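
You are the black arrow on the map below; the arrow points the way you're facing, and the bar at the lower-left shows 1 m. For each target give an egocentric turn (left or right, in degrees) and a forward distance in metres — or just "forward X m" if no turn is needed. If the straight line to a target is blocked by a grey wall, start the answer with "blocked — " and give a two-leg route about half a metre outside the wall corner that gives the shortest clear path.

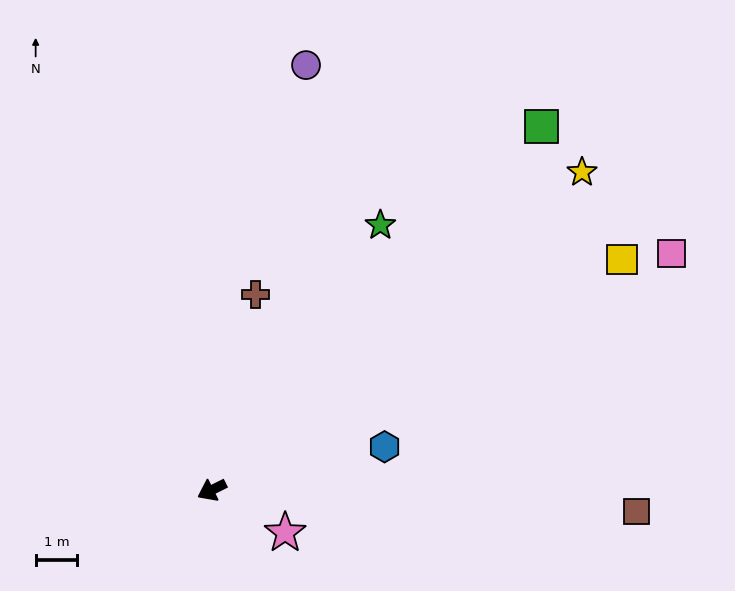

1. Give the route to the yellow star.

turn right 166°, forward 11.7 m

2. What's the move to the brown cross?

turn right 129°, forward 4.8 m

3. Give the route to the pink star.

turn left 123°, forward 2.0 m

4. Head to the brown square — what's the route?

turn left 151°, forward 10.2 m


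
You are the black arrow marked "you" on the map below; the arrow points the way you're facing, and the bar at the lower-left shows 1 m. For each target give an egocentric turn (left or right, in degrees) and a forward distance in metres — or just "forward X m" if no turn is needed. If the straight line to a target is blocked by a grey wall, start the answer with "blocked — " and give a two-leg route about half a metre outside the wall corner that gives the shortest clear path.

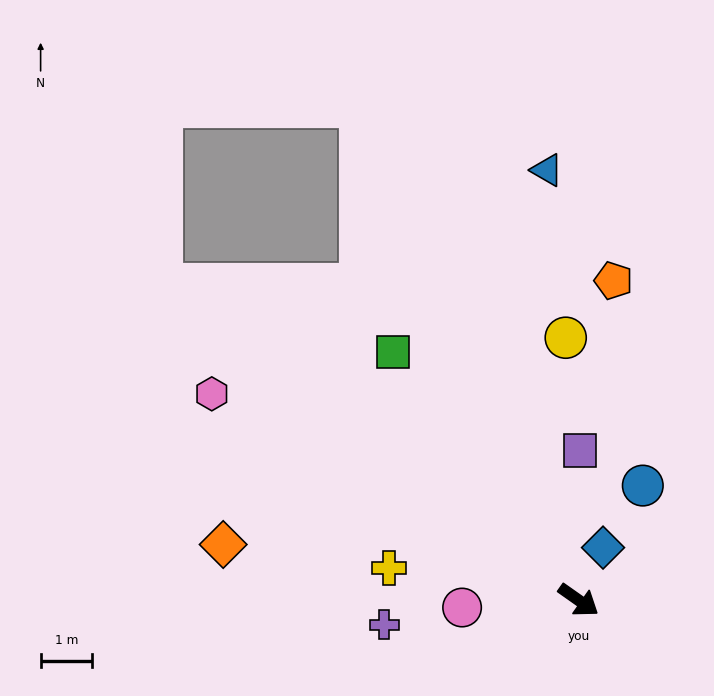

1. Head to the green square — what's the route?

turn left 162°, forward 6.0 m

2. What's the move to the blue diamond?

turn left 100°, forward 1.1 m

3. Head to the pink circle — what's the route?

turn right 141°, forward 2.3 m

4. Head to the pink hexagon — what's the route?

turn right 174°, forward 8.2 m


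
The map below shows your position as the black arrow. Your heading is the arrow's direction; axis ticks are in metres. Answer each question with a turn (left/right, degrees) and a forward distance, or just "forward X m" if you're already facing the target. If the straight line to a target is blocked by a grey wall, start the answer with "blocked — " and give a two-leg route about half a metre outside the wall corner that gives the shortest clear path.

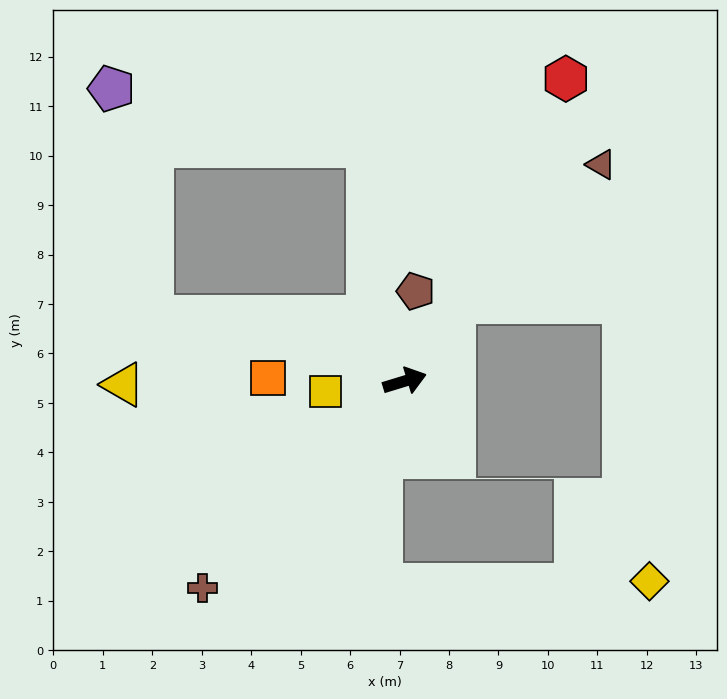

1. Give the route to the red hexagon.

turn left 45°, forward 6.9 m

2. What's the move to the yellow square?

turn left 170°, forward 1.6 m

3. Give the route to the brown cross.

turn right 151°, forward 5.9 m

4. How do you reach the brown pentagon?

turn left 66°, forward 1.8 m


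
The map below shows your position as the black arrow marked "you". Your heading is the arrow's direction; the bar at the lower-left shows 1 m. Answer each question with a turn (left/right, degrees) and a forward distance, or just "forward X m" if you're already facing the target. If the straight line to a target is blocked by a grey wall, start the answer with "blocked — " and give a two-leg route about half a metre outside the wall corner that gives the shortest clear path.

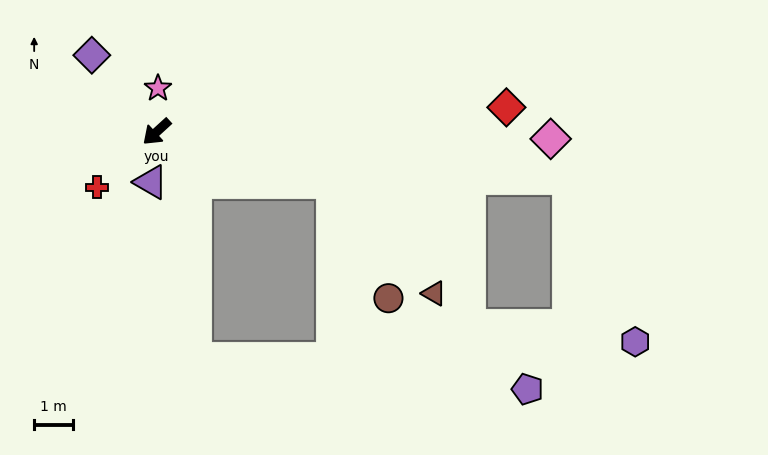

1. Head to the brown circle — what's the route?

blocked — turn left 121°, forward 4.7 m, then turn right 47°, forward 3.3 m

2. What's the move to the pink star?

turn right 134°, forward 1.1 m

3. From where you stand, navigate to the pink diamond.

turn left 137°, forward 10.2 m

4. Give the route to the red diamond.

turn left 142°, forward 9.1 m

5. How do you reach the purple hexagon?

blocked — turn left 131°, forward 10.8 m, then turn right 61°, forward 4.6 m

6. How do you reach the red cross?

forward 2.1 m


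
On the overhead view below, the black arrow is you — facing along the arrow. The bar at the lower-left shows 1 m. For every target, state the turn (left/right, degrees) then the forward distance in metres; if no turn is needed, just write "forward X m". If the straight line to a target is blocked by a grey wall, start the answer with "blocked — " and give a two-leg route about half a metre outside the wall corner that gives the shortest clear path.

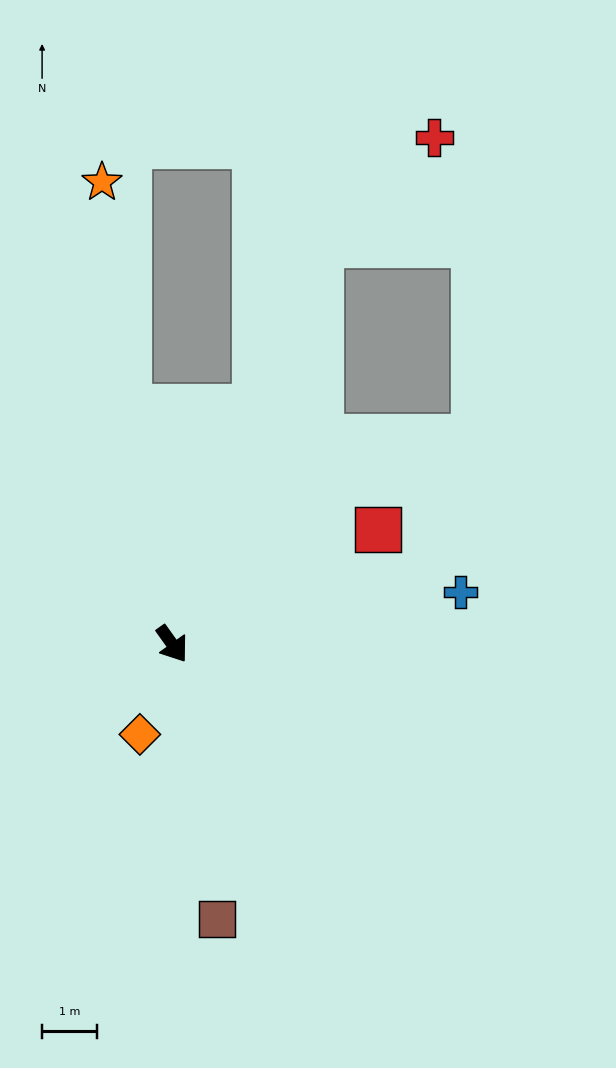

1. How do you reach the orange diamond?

turn right 55°, forward 1.7 m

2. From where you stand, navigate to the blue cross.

turn left 65°, forward 5.3 m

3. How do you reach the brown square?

turn right 26°, forward 5.0 m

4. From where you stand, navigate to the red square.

turn left 84°, forward 4.3 m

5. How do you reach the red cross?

blocked — turn left 124°, forward 7.7 m, then turn right 26°, forward 2.8 m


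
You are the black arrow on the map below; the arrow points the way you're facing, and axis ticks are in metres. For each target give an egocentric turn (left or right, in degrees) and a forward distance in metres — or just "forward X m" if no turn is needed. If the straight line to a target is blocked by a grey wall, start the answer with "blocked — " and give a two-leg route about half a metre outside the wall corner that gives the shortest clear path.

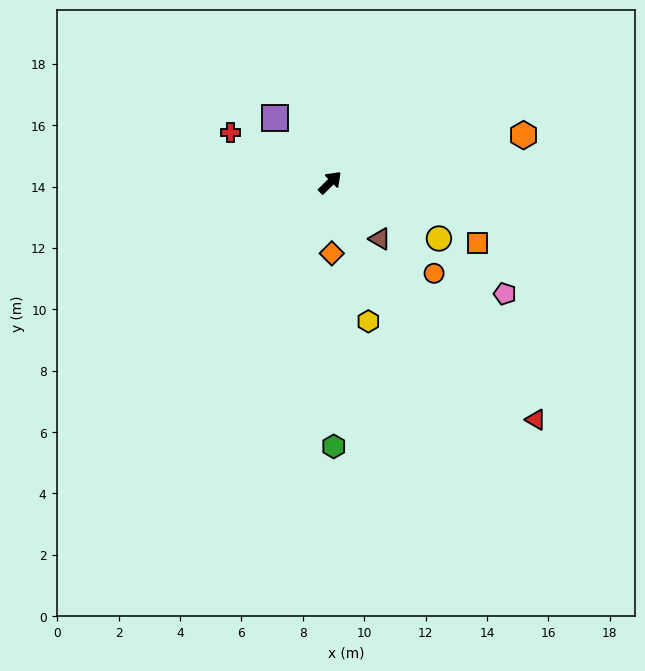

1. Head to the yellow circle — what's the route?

turn right 72°, forward 4.0 m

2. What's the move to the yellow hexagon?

turn right 119°, forward 4.7 m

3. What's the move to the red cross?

turn left 109°, forward 3.6 m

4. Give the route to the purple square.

turn left 86°, forward 2.8 m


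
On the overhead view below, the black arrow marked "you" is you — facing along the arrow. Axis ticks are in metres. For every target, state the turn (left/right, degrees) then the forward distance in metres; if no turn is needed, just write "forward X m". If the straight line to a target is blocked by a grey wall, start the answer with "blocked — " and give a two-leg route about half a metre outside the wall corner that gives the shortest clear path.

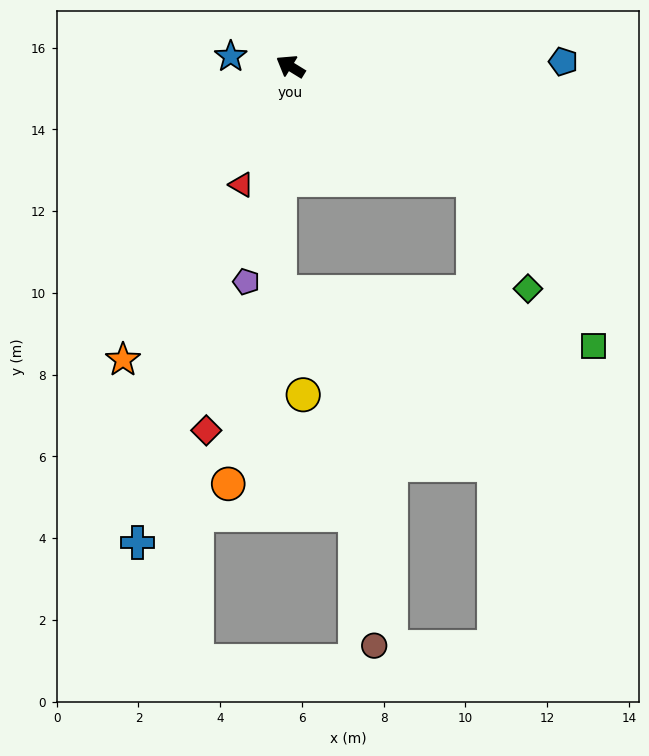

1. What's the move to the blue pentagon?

turn right 147°, forward 6.7 m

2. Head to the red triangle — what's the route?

turn left 99°, forward 3.1 m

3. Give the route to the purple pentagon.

turn left 110°, forward 5.4 m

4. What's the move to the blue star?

turn left 22°, forward 1.5 m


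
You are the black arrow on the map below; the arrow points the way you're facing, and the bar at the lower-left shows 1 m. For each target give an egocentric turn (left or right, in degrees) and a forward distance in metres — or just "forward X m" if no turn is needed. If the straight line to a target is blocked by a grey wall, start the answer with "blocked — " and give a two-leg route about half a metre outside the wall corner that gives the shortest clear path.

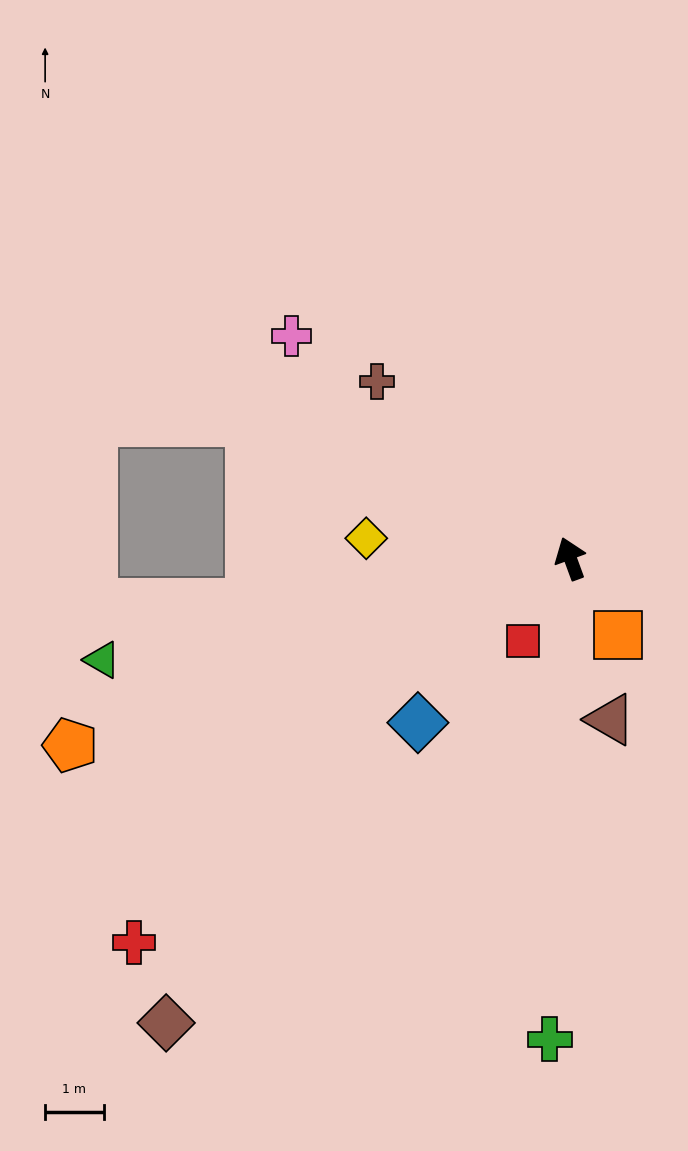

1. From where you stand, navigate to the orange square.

turn right 168°, forward 1.5 m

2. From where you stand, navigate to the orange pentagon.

turn left 90°, forward 9.1 m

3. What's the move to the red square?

turn left 130°, forward 1.6 m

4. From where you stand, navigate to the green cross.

turn left 157°, forward 8.2 m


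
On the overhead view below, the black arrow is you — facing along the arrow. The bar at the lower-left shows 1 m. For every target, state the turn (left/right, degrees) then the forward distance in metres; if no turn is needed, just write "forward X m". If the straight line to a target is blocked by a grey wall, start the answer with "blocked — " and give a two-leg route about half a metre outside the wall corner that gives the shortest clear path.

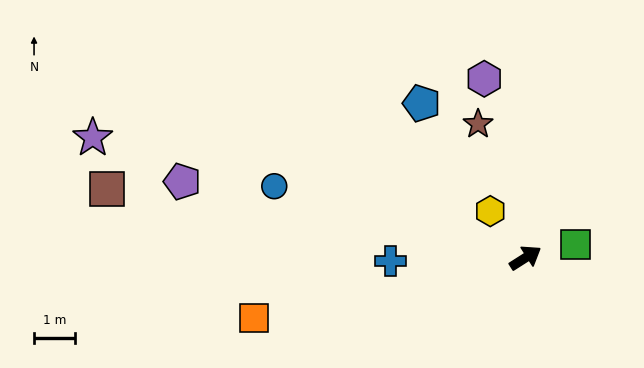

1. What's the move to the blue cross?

turn left 149°, forward 3.3 m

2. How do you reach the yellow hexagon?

turn left 95°, forward 1.4 m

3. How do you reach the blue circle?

turn left 132°, forward 6.4 m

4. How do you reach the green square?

turn right 18°, forward 1.3 m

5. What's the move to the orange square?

turn left 160°, forward 6.9 m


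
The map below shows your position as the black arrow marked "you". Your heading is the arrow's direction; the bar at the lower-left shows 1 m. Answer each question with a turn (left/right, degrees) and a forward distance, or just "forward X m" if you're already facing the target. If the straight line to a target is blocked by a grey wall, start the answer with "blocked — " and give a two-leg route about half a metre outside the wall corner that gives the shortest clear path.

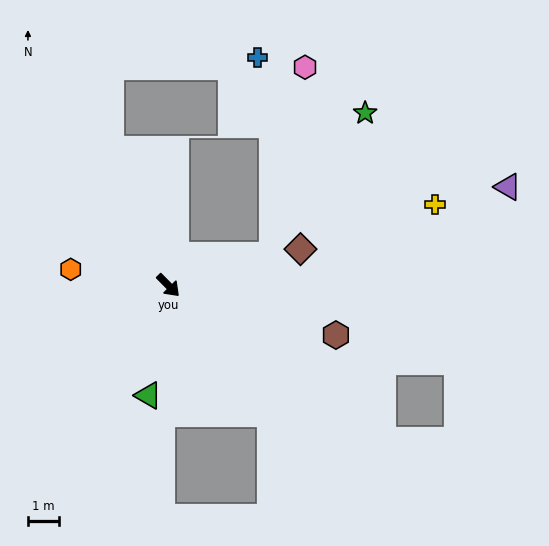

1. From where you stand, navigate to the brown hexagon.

turn left 29°, forward 5.6 m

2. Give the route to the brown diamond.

turn left 61°, forward 4.4 m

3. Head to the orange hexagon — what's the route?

turn right 144°, forward 3.2 m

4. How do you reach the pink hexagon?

blocked — turn left 62°, forward 3.5 m, then turn left 63°, forward 6.1 m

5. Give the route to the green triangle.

turn right 55°, forward 3.6 m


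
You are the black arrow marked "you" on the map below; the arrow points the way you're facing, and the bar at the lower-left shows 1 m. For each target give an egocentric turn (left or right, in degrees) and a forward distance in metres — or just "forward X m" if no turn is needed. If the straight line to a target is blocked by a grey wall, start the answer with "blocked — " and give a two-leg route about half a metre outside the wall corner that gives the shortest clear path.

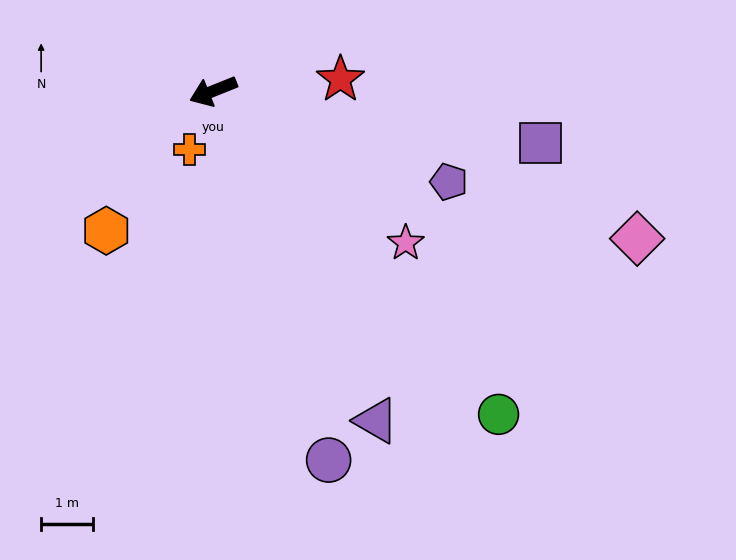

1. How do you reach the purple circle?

turn left 85°, forward 7.4 m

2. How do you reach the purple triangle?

turn left 94°, forward 7.1 m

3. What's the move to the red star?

turn left 163°, forward 2.5 m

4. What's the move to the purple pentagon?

turn left 137°, forward 4.9 m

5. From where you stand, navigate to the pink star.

turn left 120°, forward 4.7 m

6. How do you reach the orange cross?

turn left 46°, forward 1.2 m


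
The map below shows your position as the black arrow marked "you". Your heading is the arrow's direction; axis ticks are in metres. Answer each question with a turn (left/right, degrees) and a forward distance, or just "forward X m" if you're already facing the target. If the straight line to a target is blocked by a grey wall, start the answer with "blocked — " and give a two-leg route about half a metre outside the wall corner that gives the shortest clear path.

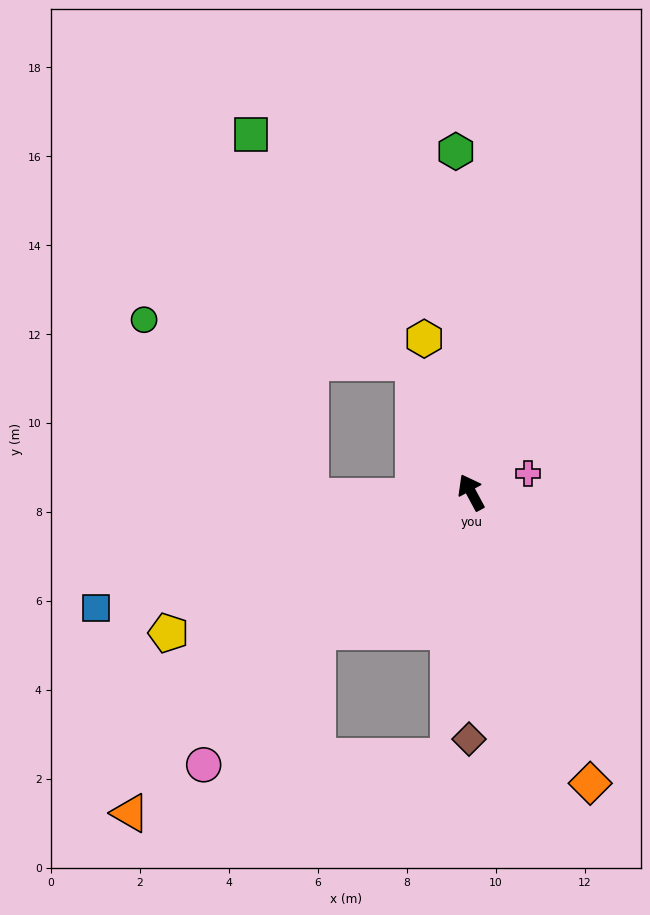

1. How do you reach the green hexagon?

turn right 26°, forward 7.7 m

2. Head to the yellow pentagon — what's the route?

turn left 87°, forward 7.5 m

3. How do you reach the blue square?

turn left 79°, forward 8.8 m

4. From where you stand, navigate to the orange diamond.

turn left 174°, forward 7.1 m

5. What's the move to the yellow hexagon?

turn right 11°, forward 3.6 m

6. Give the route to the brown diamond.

turn left 151°, forward 5.5 m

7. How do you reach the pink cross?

turn right 100°, forward 1.3 m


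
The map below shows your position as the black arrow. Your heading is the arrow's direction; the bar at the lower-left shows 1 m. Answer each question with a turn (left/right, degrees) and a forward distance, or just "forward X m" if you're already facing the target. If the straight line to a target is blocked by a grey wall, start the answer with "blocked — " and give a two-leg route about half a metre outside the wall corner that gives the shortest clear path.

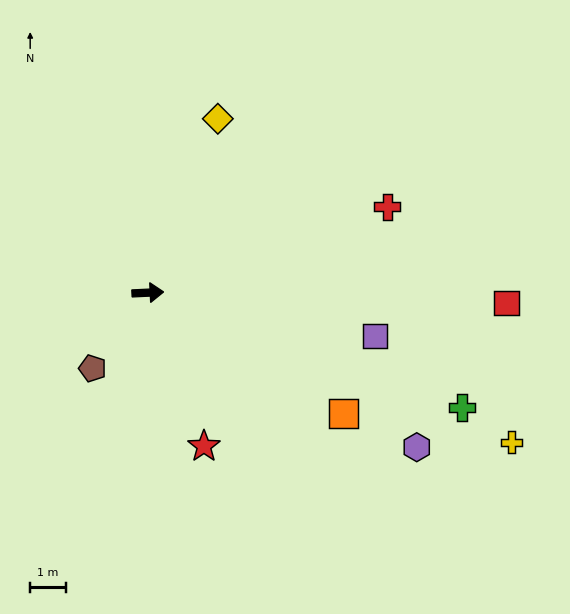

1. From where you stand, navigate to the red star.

turn right 73°, forward 4.6 m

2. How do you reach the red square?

turn right 4°, forward 10.1 m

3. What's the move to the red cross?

turn left 17°, forward 7.2 m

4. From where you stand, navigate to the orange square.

turn right 34°, forward 6.5 m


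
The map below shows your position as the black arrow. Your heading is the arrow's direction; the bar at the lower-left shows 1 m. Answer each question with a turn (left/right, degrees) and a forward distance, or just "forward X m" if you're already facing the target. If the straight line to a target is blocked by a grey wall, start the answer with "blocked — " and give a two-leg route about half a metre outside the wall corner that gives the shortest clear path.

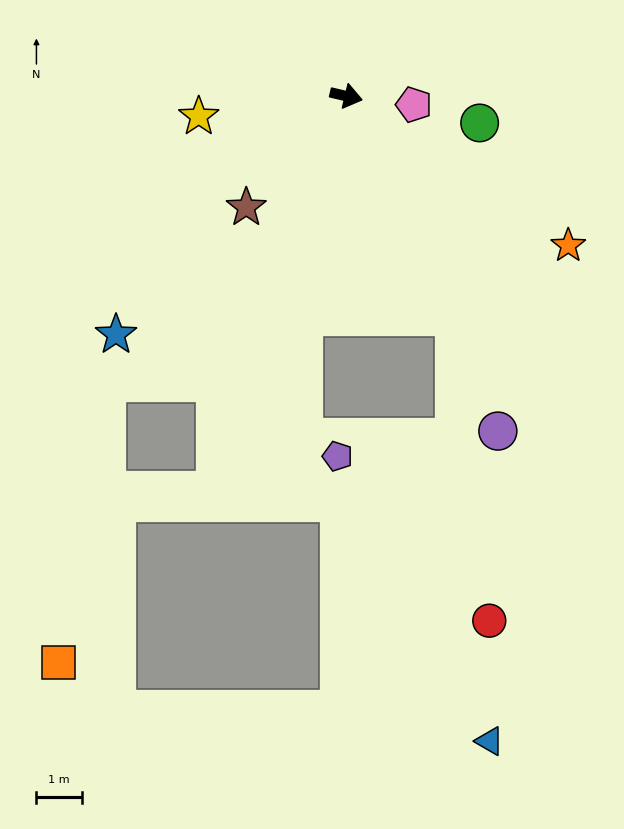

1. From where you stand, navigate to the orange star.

turn right 21°, forward 5.9 m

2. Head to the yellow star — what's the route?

turn right 159°, forward 3.3 m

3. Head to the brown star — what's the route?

turn right 119°, forward 3.3 m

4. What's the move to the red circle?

blocked — turn right 50°, forward 5.4 m, then turn right 20°, forward 6.7 m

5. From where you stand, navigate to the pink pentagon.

turn left 6°, forward 1.5 m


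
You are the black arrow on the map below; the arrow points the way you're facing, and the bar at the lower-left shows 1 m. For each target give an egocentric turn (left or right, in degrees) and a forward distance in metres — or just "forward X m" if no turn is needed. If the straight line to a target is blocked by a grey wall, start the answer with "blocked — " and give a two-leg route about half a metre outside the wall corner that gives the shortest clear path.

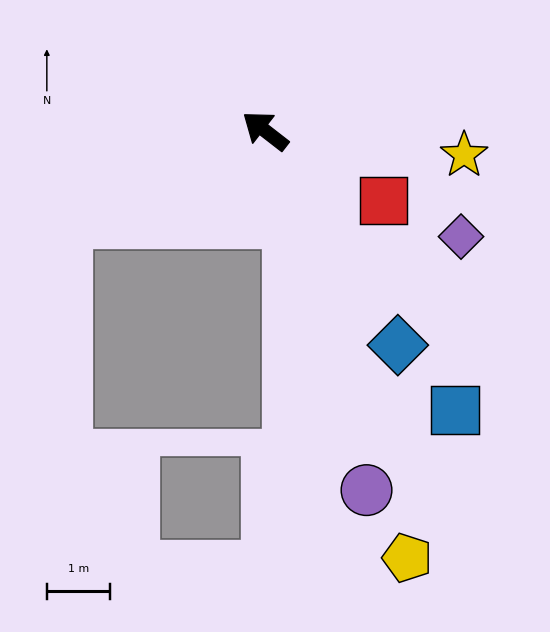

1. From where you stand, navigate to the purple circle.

turn left 144°, forward 5.9 m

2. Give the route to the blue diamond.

turn left 160°, forward 4.0 m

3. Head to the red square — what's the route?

turn right 173°, forward 2.2 m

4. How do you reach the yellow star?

turn right 149°, forward 3.2 m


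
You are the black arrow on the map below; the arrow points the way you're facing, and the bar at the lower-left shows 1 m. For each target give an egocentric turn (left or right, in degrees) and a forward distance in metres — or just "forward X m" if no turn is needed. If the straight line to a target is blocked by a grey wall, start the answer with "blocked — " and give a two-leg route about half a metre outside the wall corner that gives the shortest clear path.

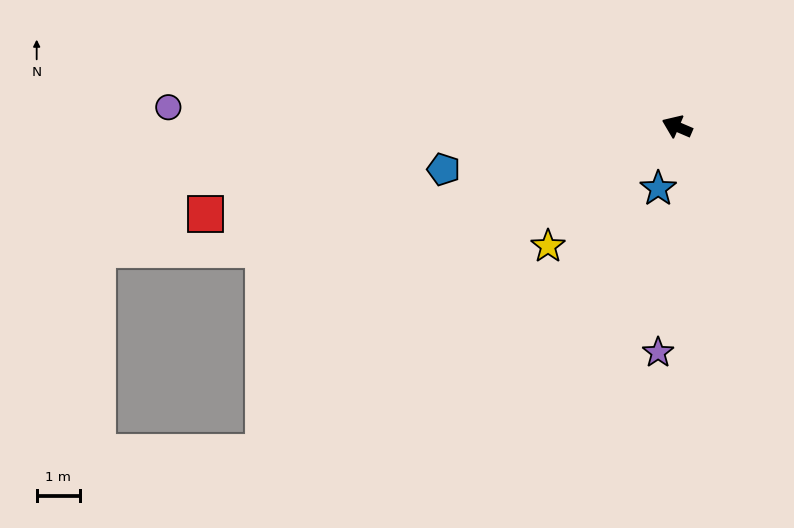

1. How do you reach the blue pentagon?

turn left 34°, forward 5.5 m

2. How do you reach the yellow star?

turn left 66°, forward 4.1 m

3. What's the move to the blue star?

turn left 96°, forward 1.5 m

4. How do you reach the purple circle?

turn left 21°, forward 11.8 m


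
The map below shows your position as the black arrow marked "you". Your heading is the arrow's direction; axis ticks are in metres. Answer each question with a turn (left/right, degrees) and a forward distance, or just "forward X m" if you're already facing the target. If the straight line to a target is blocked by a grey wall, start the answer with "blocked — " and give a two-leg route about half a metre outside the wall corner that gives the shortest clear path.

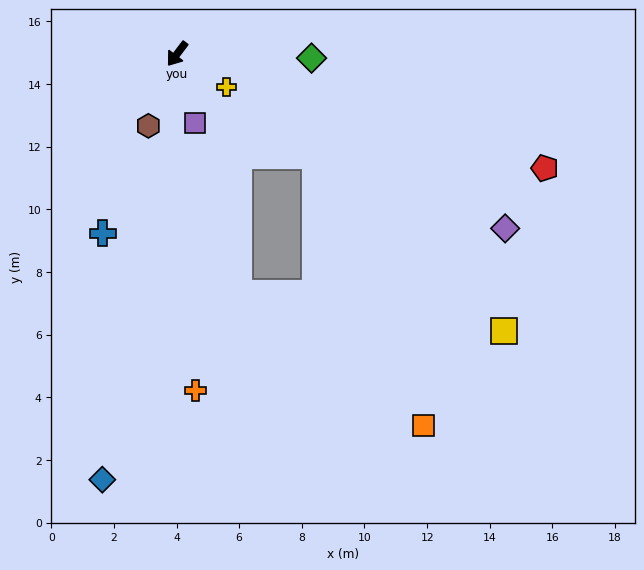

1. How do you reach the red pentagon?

turn left 110°, forward 12.3 m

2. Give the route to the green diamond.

turn left 125°, forward 4.3 m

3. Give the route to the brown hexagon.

turn left 15°, forward 2.5 m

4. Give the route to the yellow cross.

turn left 93°, forward 1.9 m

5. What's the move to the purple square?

turn left 52°, forward 2.3 m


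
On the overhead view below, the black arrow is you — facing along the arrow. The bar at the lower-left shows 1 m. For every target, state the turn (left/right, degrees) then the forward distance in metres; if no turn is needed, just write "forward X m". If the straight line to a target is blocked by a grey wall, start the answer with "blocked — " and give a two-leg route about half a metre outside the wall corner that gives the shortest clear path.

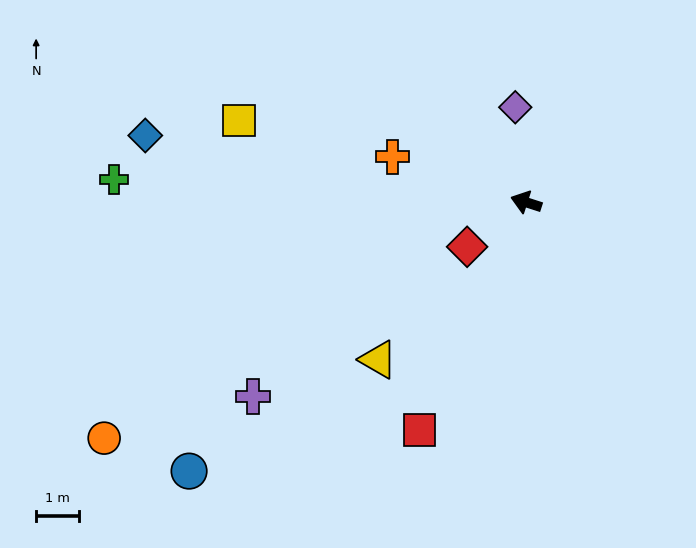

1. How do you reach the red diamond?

turn left 55°, forward 1.7 m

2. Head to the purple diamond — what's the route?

turn right 66°, forward 2.2 m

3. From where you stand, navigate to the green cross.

turn left 15°, forward 9.6 m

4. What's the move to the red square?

turn left 83°, forward 5.8 m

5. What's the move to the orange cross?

forward 3.3 m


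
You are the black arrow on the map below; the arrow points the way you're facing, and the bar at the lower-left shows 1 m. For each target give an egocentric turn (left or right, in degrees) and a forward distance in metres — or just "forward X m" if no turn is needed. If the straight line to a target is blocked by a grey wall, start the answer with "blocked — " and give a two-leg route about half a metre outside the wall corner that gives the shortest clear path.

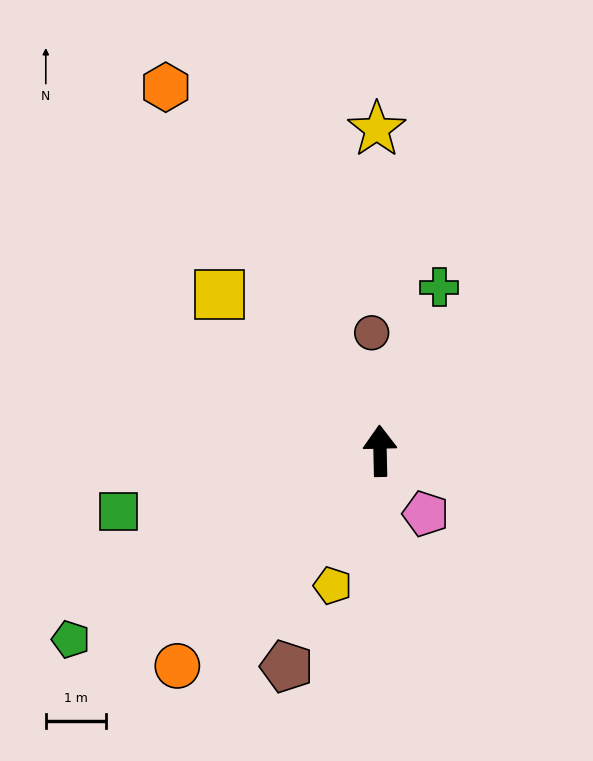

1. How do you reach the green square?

turn left 102°, forward 4.5 m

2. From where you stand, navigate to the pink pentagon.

turn right 145°, forward 1.3 m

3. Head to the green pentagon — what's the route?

turn left 120°, forward 6.1 m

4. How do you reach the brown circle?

turn left 3°, forward 2.0 m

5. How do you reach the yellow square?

turn left 45°, forward 3.7 m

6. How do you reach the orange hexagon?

turn left 29°, forward 7.1 m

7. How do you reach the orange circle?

turn left 135°, forward 4.9 m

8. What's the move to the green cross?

turn right 21°, forward 2.9 m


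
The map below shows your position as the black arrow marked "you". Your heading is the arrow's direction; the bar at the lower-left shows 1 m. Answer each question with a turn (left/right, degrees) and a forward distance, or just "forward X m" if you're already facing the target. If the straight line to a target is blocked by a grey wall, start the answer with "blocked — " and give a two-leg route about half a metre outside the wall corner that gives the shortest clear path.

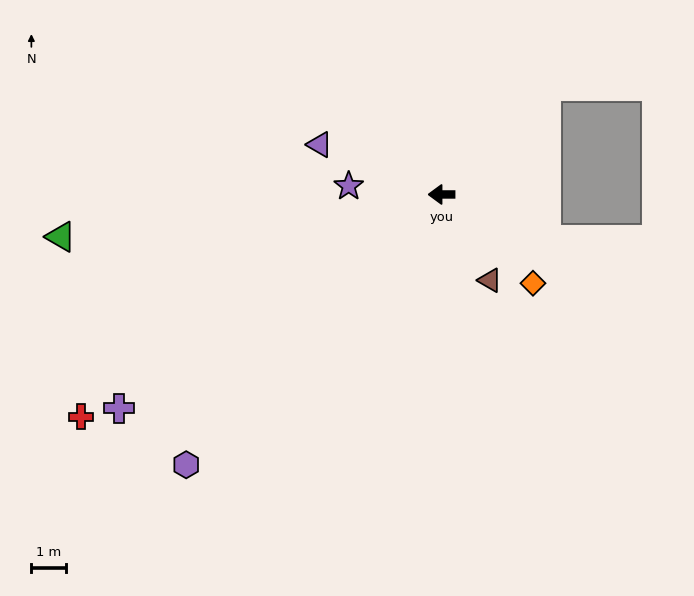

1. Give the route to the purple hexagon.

turn left 47°, forward 10.6 m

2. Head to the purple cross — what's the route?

turn left 34°, forward 11.1 m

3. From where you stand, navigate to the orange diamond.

turn left 136°, forward 3.6 m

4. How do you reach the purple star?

turn right 5°, forward 2.7 m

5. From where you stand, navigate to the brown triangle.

turn left 119°, forward 2.8 m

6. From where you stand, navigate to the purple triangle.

turn right 22°, forward 3.8 m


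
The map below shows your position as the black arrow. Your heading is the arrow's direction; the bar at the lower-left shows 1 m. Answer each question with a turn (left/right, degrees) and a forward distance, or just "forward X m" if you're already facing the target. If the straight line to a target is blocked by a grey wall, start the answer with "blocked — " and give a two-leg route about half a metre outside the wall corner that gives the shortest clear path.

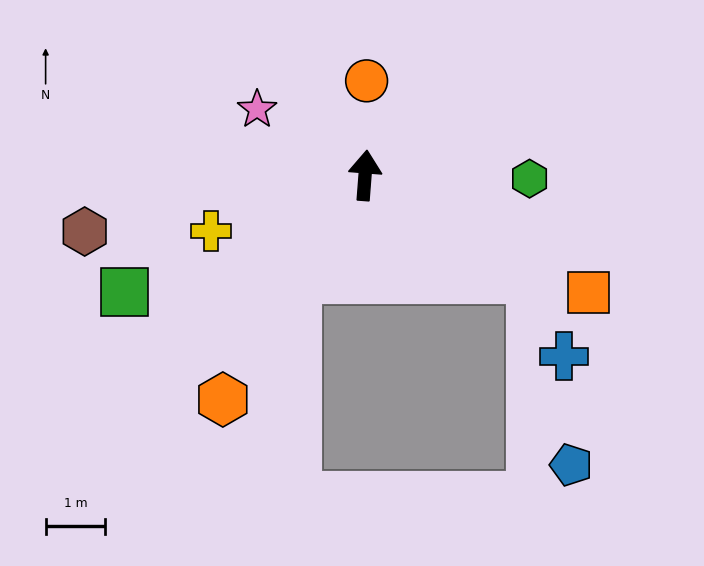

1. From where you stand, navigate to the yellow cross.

turn left 114°, forward 2.7 m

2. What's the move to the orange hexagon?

turn left 152°, forward 4.4 m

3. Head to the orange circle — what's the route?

turn left 3°, forward 1.6 m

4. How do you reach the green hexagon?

turn right 87°, forward 2.8 m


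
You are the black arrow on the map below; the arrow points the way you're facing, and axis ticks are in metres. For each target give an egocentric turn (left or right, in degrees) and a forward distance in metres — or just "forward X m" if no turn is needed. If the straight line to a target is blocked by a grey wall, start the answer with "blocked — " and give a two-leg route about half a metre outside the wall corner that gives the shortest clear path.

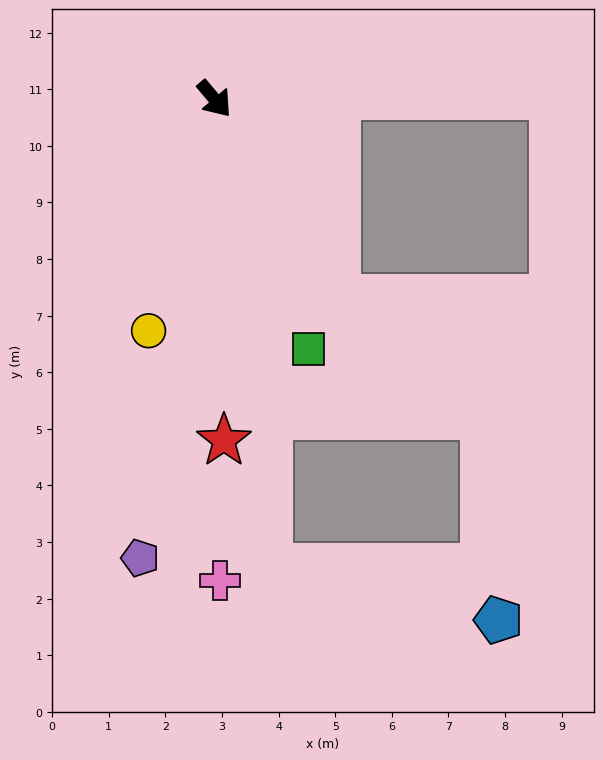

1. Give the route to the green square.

turn right 20°, forward 4.7 m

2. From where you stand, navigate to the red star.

turn right 39°, forward 6.0 m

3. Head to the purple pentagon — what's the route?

turn right 49°, forward 8.2 m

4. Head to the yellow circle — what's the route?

turn right 56°, forward 4.3 m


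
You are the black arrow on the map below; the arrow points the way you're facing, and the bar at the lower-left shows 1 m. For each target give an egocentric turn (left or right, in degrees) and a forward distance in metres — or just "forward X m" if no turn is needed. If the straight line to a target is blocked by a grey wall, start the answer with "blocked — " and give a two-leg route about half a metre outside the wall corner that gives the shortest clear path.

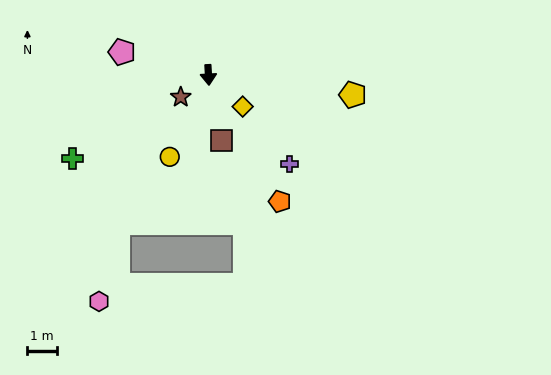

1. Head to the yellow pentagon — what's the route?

turn left 79°, forward 5.0 m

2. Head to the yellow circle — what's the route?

turn right 28°, forward 3.1 m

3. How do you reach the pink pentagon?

turn right 108°, forward 3.0 m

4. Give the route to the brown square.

turn left 8°, forward 2.3 m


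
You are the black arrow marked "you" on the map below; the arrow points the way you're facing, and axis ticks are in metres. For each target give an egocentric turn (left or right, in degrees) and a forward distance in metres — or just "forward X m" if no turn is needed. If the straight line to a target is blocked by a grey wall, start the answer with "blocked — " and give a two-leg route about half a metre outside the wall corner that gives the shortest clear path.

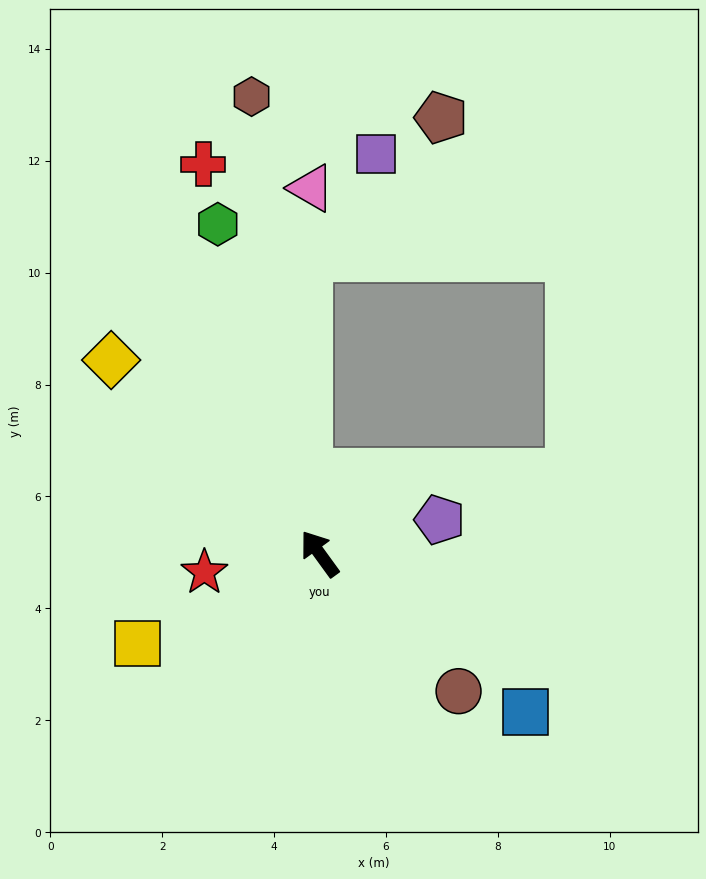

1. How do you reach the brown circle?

turn right 171°, forward 3.5 m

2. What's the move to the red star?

turn left 63°, forward 2.1 m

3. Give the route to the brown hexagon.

turn right 28°, forward 8.3 m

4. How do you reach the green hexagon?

turn right 19°, forward 6.2 m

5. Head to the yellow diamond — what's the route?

turn left 11°, forward 5.1 m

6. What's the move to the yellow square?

turn left 80°, forward 3.6 m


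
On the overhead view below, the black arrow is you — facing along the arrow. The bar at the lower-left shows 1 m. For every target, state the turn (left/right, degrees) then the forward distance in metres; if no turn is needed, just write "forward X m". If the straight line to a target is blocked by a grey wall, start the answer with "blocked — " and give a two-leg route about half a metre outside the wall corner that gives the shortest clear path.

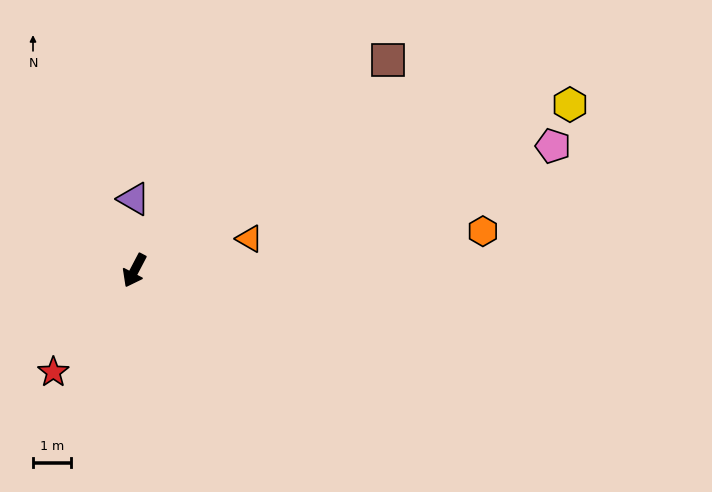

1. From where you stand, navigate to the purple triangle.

turn right 152°, forward 1.9 m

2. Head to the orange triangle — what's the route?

turn left 133°, forward 3.1 m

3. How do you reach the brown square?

turn left 157°, forward 8.6 m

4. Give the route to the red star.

turn right 11°, forward 3.4 m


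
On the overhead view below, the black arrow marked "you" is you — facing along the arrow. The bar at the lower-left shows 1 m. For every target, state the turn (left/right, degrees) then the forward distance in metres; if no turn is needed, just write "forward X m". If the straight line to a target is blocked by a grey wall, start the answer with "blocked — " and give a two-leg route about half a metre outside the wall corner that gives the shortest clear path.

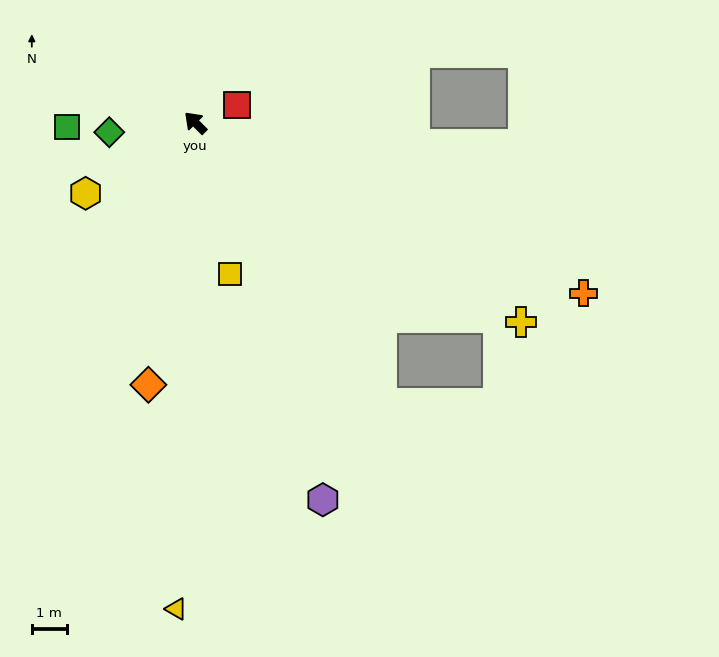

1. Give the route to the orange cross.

turn right 159°, forward 12.1 m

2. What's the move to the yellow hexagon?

turn left 78°, forward 3.7 m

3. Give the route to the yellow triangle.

turn left 133°, forward 13.9 m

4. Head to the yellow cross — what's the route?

turn right 167°, forward 10.9 m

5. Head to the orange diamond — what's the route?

turn left 125°, forward 7.6 m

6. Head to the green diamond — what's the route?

turn left 51°, forward 2.5 m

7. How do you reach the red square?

turn right 112°, forward 1.3 m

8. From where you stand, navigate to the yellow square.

turn left 148°, forward 4.4 m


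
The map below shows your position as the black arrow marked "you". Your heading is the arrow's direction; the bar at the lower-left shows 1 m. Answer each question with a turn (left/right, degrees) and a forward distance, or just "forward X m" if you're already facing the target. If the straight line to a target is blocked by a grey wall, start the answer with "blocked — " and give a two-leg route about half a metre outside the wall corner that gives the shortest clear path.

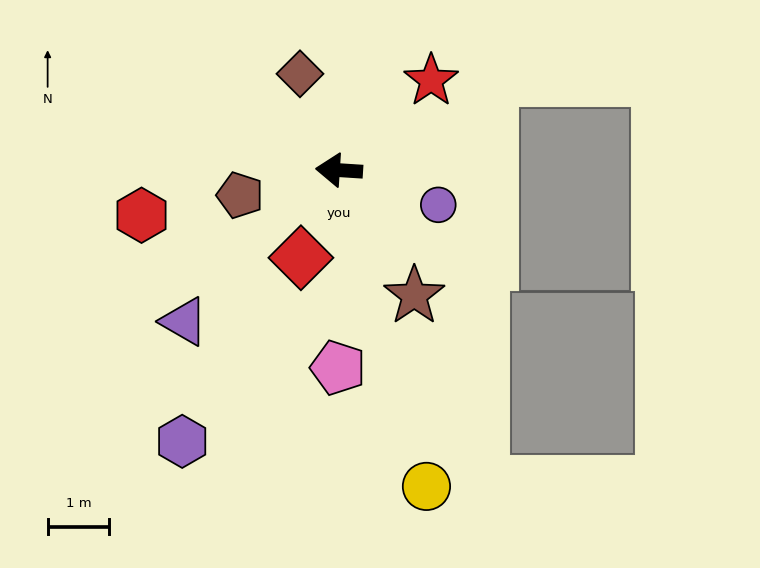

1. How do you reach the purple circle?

turn left 164°, forward 1.7 m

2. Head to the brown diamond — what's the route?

turn right 64°, forward 1.7 m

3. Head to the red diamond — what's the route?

turn left 70°, forward 1.5 m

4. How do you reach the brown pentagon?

turn left 18°, forward 1.7 m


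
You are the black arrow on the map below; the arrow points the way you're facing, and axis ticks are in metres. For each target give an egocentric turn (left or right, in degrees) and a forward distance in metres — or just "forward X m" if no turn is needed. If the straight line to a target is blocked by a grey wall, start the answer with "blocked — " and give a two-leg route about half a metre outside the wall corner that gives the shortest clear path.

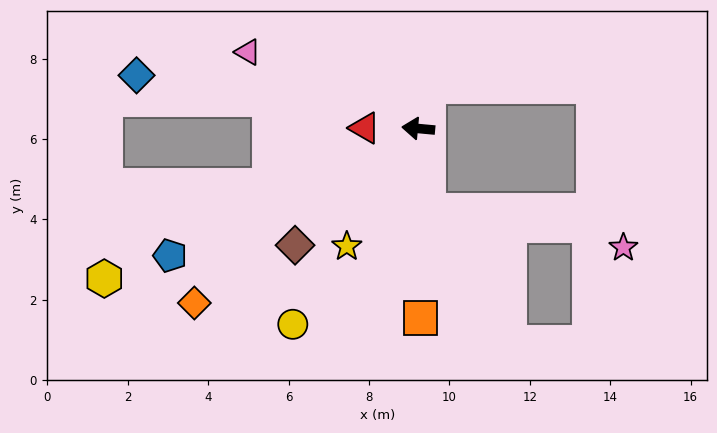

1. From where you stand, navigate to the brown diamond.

turn left 49°, forward 4.2 m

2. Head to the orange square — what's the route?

turn left 96°, forward 4.7 m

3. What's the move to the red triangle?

turn left 5°, forward 1.3 m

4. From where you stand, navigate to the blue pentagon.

turn left 32°, forward 6.9 m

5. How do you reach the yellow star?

turn left 64°, forward 3.4 m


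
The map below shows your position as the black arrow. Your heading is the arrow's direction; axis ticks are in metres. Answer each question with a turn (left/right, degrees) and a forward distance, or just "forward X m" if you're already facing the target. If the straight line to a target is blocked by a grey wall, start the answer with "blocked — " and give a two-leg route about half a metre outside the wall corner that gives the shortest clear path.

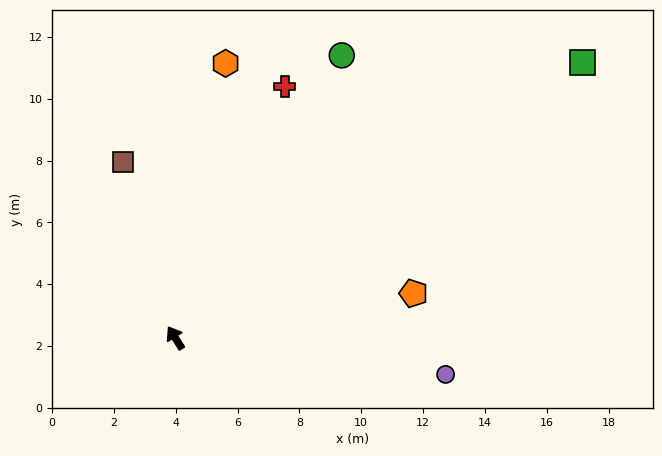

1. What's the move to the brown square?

turn right 16°, forward 5.9 m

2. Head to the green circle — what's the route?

turn right 63°, forward 10.6 m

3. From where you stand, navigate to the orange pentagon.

turn right 112°, forward 7.8 m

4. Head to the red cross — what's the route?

turn right 56°, forward 8.9 m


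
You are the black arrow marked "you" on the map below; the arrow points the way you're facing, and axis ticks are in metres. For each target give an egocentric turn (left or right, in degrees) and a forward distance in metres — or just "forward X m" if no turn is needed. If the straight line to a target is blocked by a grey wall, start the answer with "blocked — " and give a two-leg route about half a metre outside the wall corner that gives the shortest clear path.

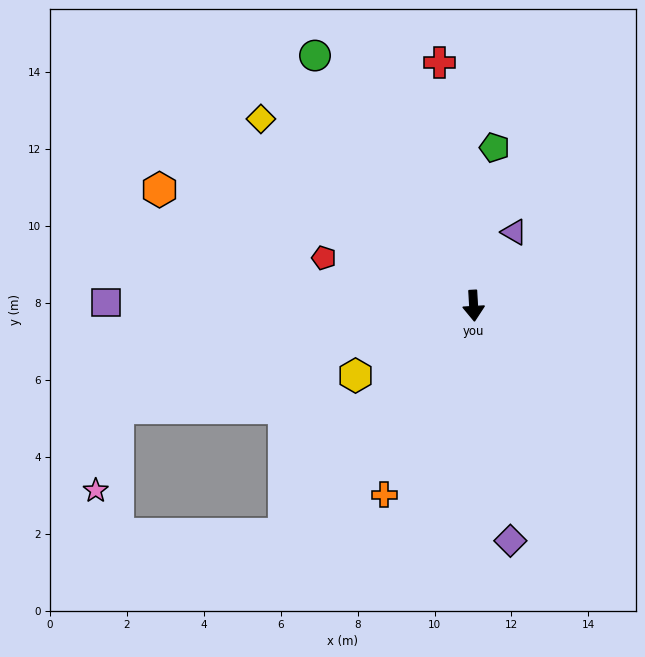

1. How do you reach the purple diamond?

turn left 6°, forward 6.2 m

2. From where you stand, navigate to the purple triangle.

turn left 148°, forward 2.2 m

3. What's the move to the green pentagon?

turn left 169°, forward 4.1 m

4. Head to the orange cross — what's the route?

turn right 29°, forward 5.4 m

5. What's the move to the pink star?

blocked — turn right 77°, forward 9.6 m, then turn left 59°, forward 2.2 m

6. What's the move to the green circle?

turn right 151°, forward 7.7 m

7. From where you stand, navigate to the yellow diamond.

turn right 135°, forward 7.4 m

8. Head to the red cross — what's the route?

turn right 175°, forward 6.4 m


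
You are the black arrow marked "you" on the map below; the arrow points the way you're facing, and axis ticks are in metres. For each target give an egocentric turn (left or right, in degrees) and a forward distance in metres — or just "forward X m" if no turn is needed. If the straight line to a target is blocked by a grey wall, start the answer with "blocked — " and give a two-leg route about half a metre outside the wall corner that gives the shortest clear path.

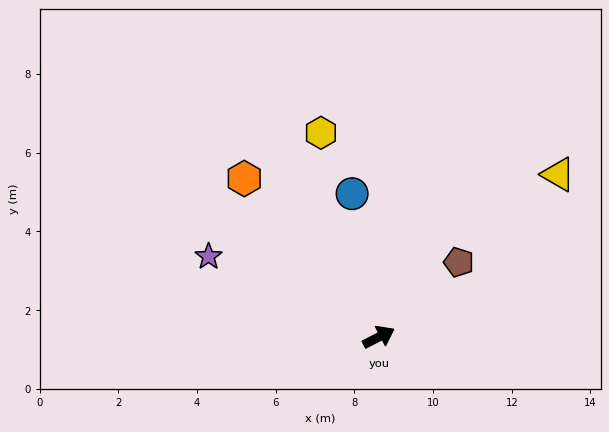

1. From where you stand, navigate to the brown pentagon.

turn left 16°, forward 2.8 m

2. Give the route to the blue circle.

turn left 73°, forward 3.7 m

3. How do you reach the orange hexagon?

turn left 103°, forward 5.3 m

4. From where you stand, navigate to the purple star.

turn left 127°, forward 4.8 m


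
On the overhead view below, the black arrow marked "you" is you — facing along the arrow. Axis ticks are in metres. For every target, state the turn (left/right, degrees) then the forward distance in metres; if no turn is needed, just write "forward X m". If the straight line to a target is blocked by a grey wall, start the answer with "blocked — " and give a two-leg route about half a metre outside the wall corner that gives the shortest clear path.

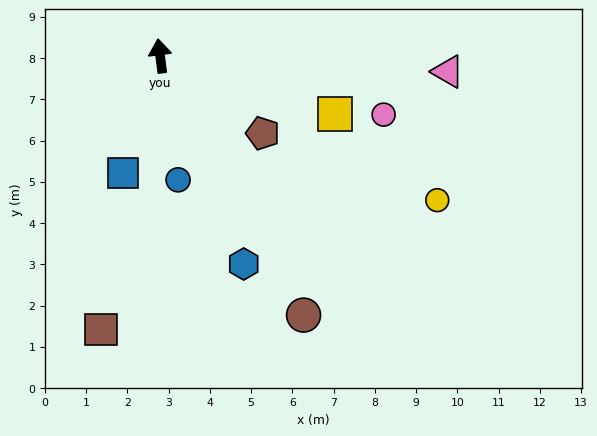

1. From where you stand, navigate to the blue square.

turn left 155°, forward 3.0 m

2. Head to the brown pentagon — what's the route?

turn right 134°, forward 3.1 m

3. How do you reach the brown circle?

turn right 158°, forward 7.2 m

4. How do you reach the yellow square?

turn right 116°, forward 4.5 m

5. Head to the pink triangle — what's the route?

turn right 100°, forward 7.0 m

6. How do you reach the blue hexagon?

turn right 165°, forward 5.4 m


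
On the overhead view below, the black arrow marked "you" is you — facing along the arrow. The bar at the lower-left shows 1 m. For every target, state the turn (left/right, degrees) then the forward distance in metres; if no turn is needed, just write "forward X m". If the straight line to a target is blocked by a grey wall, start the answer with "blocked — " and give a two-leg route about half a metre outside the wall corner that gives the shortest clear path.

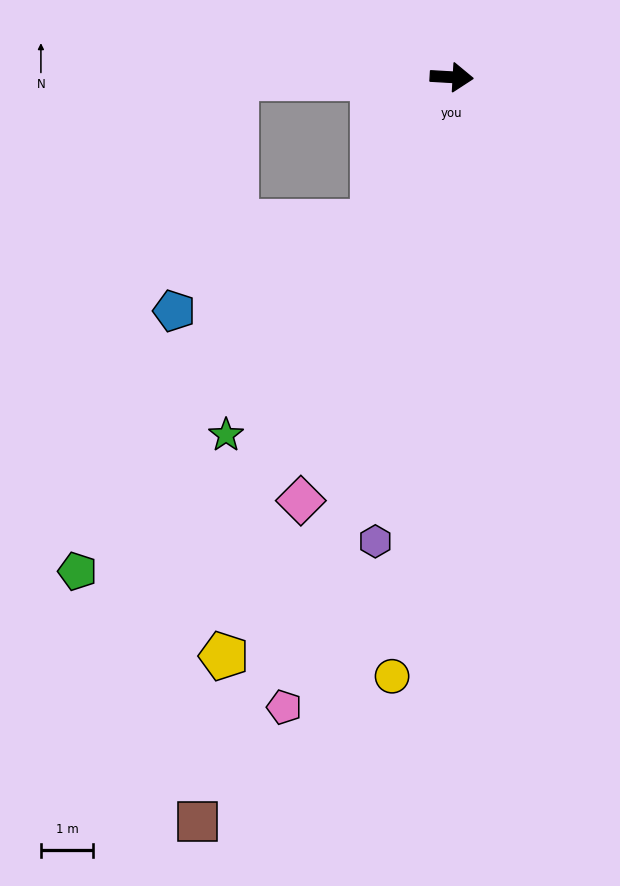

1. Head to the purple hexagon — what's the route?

turn right 96°, forward 9.0 m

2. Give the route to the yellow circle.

turn right 92°, forward 11.5 m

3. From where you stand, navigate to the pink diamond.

turn right 106°, forward 8.6 m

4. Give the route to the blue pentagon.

blocked — turn right 115°, forward 3.1 m, then turn right 37°, forward 4.1 m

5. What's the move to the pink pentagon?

turn right 102°, forward 12.4 m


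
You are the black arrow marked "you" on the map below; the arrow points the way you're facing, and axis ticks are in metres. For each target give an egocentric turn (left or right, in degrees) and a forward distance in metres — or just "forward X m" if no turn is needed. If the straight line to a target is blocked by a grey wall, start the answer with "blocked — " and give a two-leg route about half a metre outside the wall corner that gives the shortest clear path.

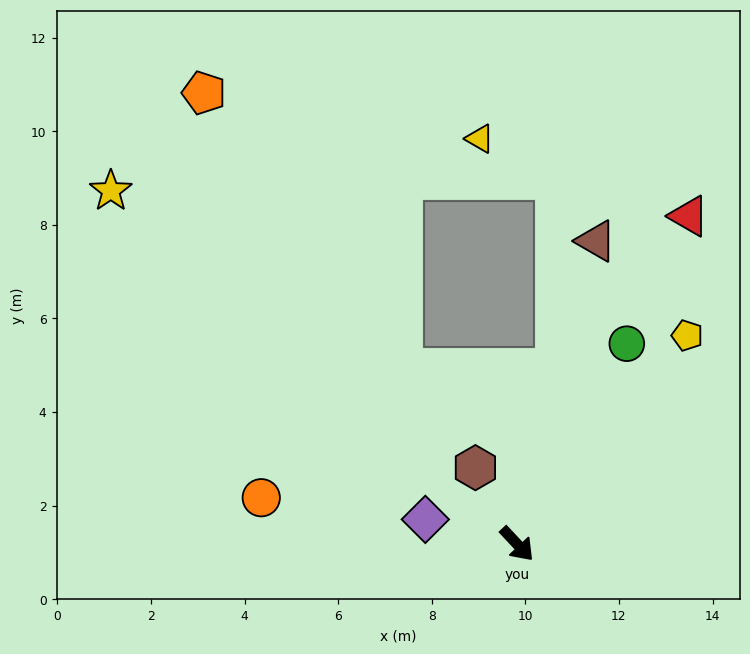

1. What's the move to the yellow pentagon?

turn left 98°, forward 5.8 m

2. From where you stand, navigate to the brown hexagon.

turn left 165°, forward 1.9 m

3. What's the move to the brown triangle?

turn left 122°, forward 6.7 m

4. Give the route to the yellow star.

turn right 174°, forward 11.5 m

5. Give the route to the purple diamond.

turn right 148°, forward 2.0 m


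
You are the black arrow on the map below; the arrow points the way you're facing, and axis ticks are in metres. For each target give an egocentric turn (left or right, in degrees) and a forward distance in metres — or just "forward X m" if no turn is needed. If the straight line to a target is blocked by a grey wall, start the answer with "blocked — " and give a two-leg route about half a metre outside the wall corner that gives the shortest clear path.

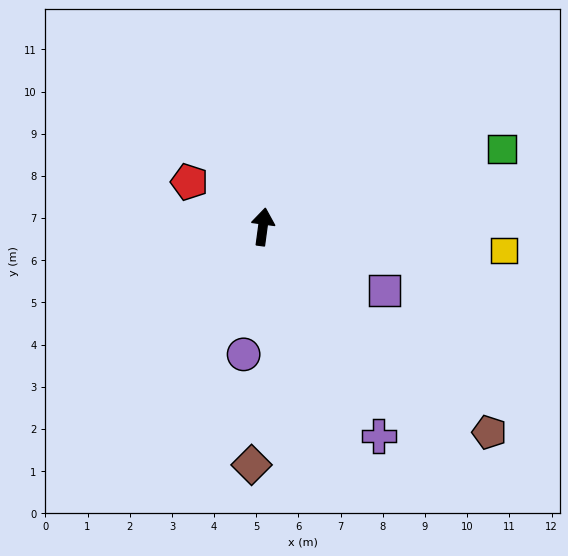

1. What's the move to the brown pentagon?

turn right 125°, forward 7.3 m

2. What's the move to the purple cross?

turn right 143°, forward 5.7 m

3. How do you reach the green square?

turn right 64°, forward 6.0 m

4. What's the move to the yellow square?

turn right 88°, forward 5.7 m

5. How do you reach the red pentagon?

turn left 66°, forward 2.0 m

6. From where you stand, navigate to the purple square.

turn right 110°, forward 3.3 m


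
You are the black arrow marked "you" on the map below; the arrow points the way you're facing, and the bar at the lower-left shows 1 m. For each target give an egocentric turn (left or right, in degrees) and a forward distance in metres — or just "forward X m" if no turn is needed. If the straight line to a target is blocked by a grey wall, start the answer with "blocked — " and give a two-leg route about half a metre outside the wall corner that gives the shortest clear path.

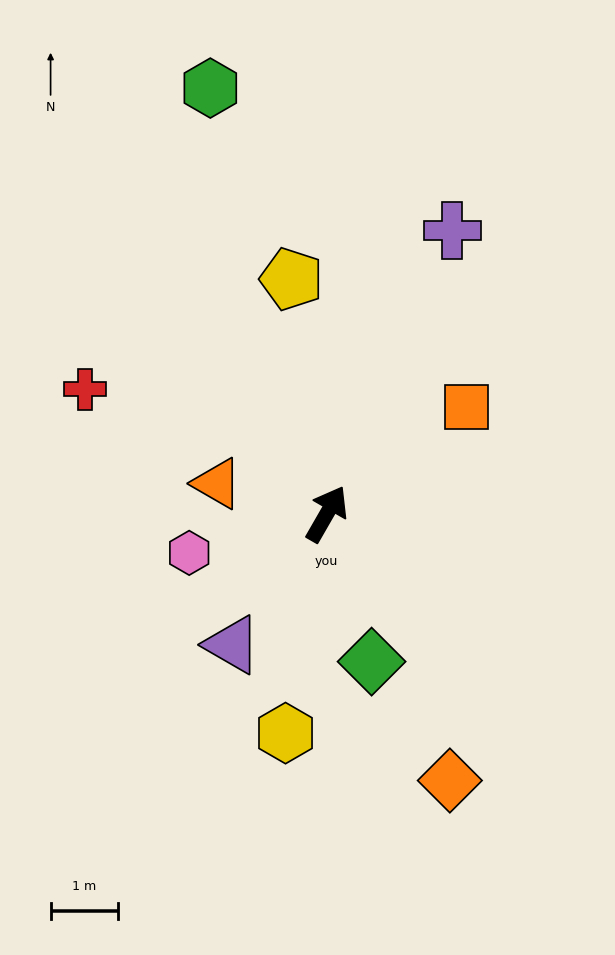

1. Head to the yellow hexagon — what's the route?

turn right 161°, forward 3.3 m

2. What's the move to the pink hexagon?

turn left 136°, forward 2.1 m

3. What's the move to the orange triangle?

turn left 104°, forward 1.7 m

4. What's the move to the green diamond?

turn right 133°, forward 2.3 m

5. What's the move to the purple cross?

turn left 6°, forward 4.6 m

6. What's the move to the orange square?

turn right 23°, forward 2.6 m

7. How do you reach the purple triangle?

turn left 174°, forward 2.4 m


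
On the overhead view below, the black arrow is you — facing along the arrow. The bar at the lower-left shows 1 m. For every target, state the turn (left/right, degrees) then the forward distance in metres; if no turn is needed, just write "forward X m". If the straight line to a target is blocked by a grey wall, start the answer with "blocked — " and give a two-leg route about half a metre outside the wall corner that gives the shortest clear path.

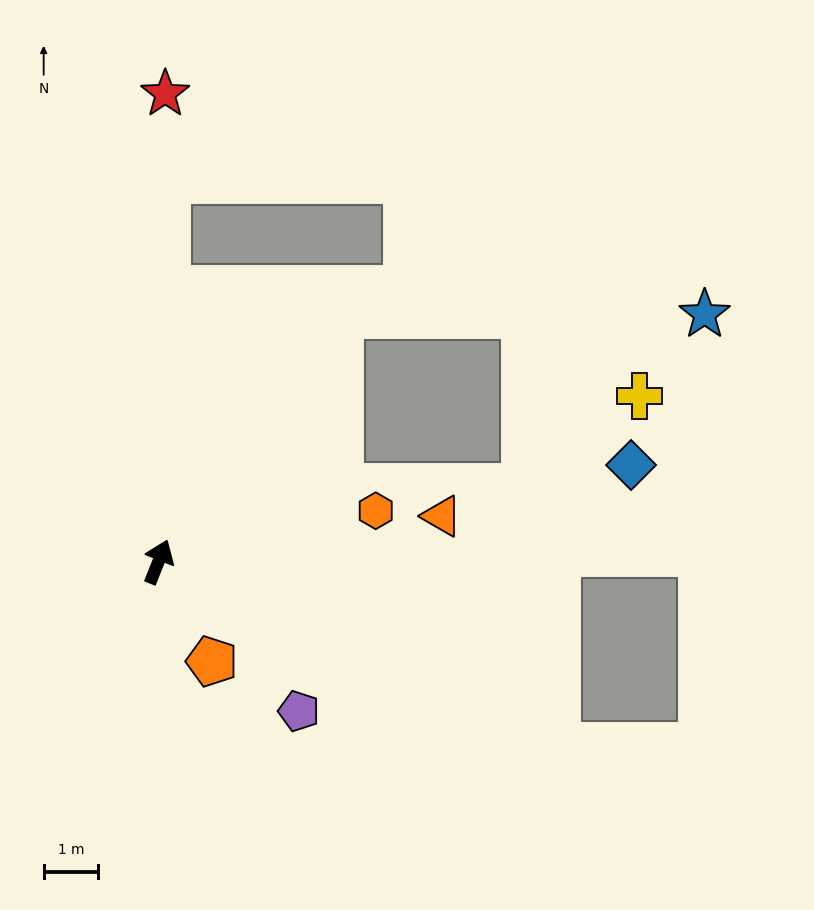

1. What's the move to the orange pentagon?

turn right 130°, forward 2.1 m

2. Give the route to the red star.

turn left 21°, forward 8.6 m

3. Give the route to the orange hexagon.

turn right 55°, forward 4.1 m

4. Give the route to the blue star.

blocked — turn right 15°, forward 5.6 m, then turn right 53°, forward 6.7 m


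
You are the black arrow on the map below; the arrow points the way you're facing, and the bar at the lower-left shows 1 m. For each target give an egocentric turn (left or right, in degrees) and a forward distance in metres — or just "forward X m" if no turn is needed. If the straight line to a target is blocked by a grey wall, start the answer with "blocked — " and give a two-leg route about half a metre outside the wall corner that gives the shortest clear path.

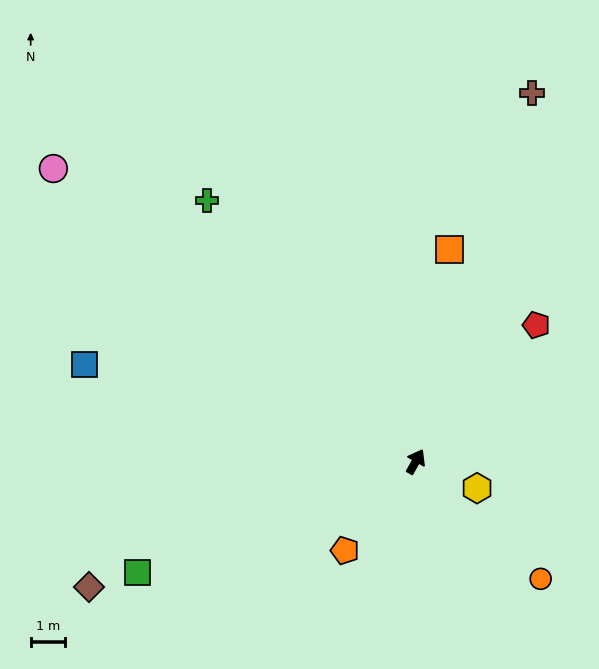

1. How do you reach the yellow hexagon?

turn right 84°, forward 2.0 m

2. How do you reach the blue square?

turn left 103°, forward 10.1 m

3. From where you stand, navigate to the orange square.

turn left 20°, forward 6.3 m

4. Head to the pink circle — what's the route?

turn left 80°, forward 13.6 m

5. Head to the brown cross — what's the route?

turn left 12°, forward 11.3 m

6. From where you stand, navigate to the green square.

turn left 141°, forward 8.8 m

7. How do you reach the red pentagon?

turn right 12°, forward 5.3 m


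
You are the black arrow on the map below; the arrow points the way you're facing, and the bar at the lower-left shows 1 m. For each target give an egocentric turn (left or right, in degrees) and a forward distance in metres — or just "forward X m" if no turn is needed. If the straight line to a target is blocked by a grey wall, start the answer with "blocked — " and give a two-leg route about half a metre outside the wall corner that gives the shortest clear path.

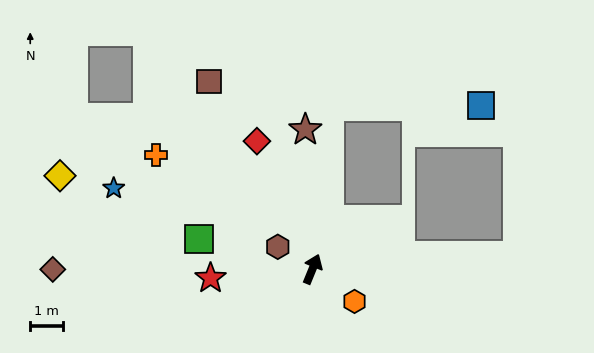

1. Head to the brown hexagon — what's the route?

turn left 80°, forward 1.2 m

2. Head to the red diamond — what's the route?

turn left 46°, forward 4.2 m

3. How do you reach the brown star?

turn left 25°, forward 4.2 m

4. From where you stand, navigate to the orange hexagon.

turn right 105°, forward 1.6 m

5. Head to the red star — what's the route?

turn left 117°, forward 3.1 m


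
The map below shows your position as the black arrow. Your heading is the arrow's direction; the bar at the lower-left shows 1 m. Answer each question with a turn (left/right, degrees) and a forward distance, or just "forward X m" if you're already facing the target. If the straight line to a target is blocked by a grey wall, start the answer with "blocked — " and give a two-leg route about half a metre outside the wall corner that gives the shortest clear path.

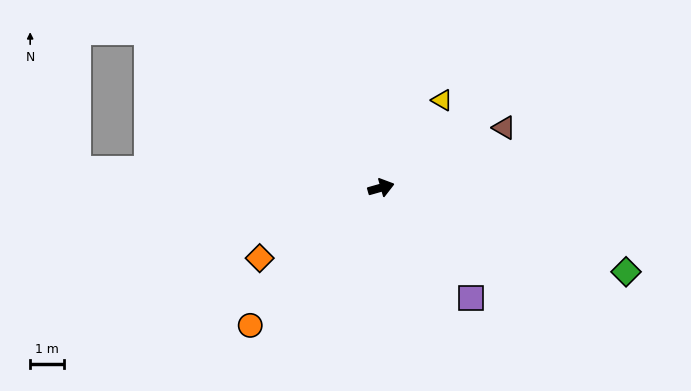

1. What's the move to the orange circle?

turn right 149°, forward 5.6 m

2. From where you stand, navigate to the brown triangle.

turn left 10°, forward 4.1 m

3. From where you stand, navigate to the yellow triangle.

turn left 39°, forward 3.2 m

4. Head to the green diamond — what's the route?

turn right 35°, forward 7.7 m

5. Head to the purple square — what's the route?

turn right 67°, forward 4.2 m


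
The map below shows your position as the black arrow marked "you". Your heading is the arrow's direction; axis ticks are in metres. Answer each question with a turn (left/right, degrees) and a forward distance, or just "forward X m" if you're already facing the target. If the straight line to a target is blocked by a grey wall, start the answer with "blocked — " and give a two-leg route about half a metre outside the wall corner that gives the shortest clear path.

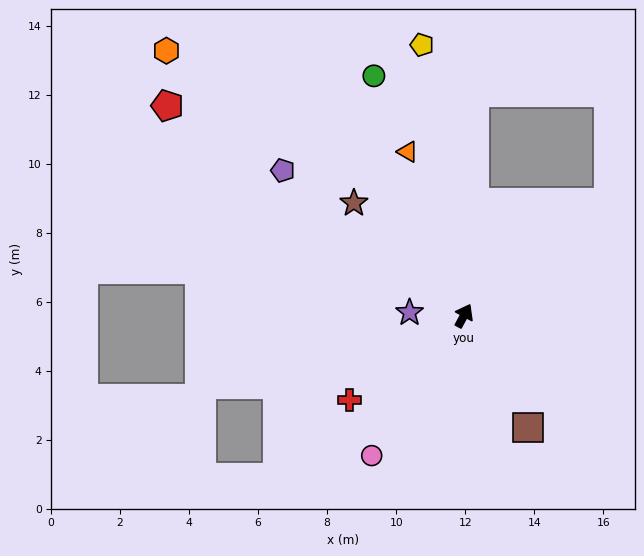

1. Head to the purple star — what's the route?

turn left 115°, forward 1.6 m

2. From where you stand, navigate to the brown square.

turn right 122°, forward 3.7 m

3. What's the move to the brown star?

turn left 73°, forward 4.6 m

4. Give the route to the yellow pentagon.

turn left 37°, forward 7.9 m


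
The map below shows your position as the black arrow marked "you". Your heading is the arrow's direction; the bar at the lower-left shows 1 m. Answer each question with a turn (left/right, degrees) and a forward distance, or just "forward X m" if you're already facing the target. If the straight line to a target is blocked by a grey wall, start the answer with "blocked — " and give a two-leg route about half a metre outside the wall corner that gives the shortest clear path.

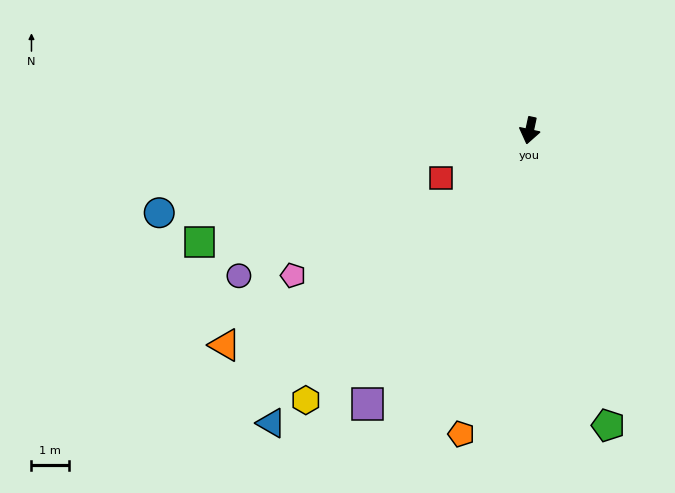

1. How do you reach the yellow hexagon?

turn right 28°, forward 9.4 m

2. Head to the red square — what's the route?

turn right 50°, forward 2.7 m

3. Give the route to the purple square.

turn right 19°, forward 8.5 m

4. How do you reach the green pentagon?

turn left 27°, forward 8.2 m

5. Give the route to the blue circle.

turn right 65°, forward 10.2 m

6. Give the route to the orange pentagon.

forward 8.3 m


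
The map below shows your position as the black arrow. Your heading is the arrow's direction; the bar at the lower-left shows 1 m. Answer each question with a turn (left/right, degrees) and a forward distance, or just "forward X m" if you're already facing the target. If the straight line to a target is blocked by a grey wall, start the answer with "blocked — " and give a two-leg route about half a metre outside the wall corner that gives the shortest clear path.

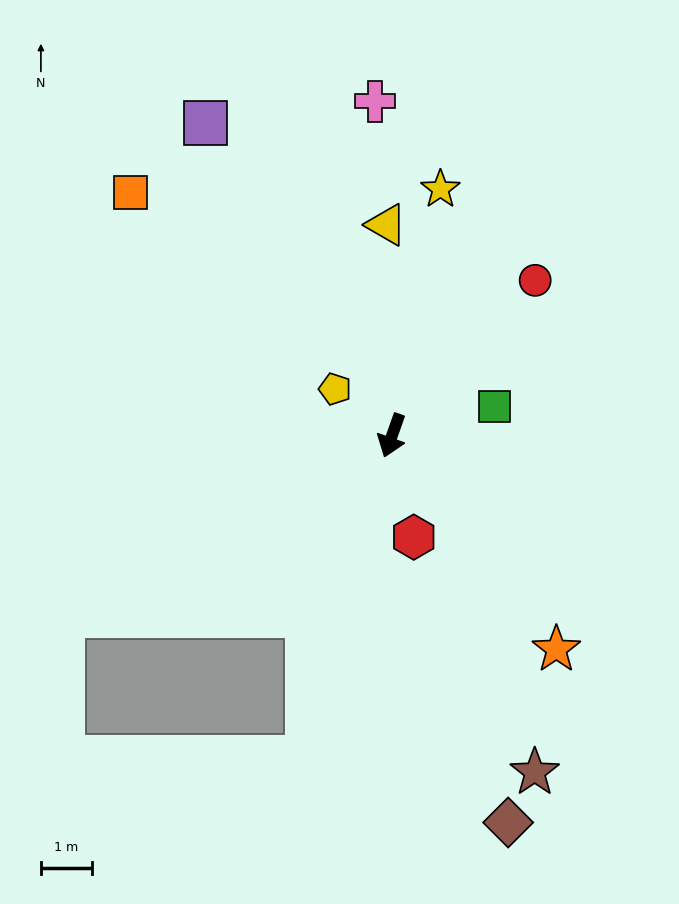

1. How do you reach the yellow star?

turn right 172°, forward 4.9 m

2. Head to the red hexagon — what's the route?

turn left 31°, forward 2.0 m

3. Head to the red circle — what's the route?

turn left 157°, forward 4.1 m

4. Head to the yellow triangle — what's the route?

turn right 159°, forward 4.1 m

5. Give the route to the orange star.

turn left 57°, forward 5.2 m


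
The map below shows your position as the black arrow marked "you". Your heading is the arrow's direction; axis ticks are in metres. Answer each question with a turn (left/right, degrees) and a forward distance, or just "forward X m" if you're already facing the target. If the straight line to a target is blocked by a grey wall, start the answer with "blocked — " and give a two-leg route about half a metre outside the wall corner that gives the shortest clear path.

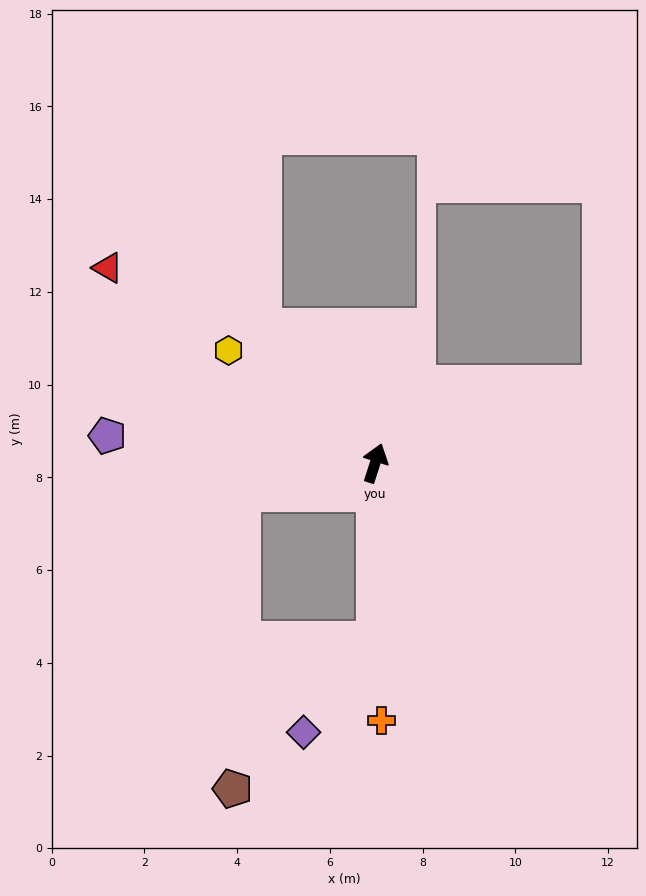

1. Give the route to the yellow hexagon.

turn left 70°, forward 4.0 m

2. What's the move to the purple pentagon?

turn left 102°, forward 5.8 m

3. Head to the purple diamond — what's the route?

blocked — turn right 162°, forward 3.8 m, then turn right 38°, forward 2.5 m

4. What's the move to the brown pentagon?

blocked — turn left 120°, forward 3.0 m, then turn left 76°, forward 6.4 m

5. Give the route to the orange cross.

turn right 161°, forward 5.6 m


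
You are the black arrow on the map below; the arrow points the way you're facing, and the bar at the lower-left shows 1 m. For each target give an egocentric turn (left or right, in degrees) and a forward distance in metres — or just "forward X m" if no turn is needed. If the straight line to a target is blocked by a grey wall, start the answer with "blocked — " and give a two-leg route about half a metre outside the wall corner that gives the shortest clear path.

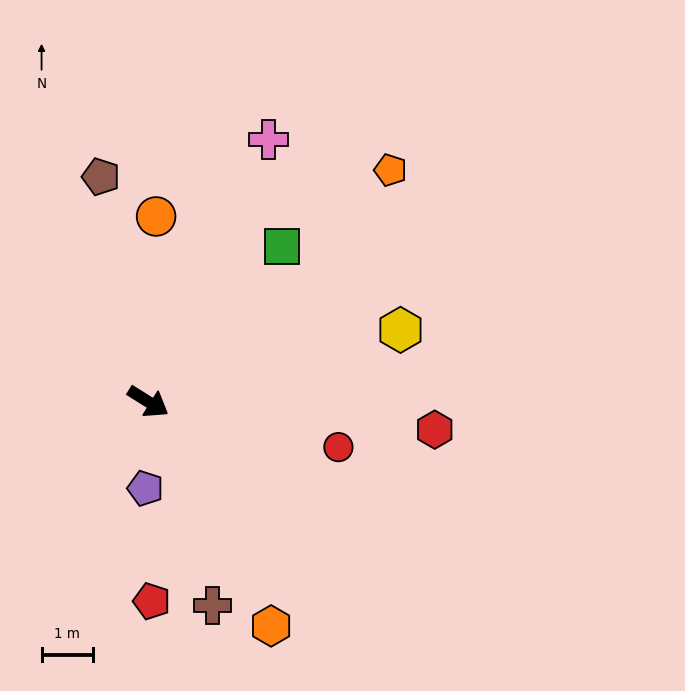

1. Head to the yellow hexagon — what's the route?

turn left 48°, forward 5.1 m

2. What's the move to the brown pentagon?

turn left 134°, forward 4.5 m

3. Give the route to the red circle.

turn left 19°, forward 3.8 m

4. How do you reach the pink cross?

turn left 97°, forward 5.6 m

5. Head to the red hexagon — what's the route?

turn left 26°, forward 5.6 m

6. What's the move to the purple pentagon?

turn right 60°, forward 1.7 m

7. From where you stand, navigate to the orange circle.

turn left 120°, forward 3.6 m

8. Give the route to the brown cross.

turn right 41°, forward 4.2 m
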